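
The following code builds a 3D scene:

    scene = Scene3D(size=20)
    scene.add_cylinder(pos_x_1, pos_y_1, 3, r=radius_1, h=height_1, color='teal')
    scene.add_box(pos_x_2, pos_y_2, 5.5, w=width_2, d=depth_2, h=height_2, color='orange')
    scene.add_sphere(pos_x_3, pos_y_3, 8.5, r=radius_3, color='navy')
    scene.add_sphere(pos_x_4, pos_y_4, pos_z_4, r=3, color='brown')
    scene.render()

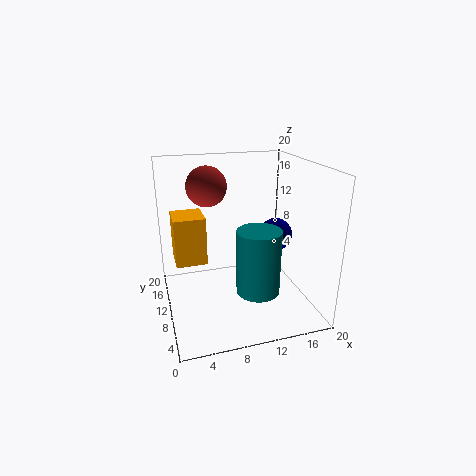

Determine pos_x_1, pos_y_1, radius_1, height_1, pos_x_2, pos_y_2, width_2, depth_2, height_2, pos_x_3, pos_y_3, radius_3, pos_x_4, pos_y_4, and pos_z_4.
pos_x_1 = 12
pos_y_1 = 7
radius_1 = 3
height_1 = 9
pos_x_2 = 1.5
pos_y_2 = 12
width_2 = 4.5
depth_2 = 5
height_2 = 7
pos_x_3 = 17
pos_y_3 = 13
radius_3 = 2.5
pos_x_4 = 7
pos_y_4 = 16
pos_z_4 = 16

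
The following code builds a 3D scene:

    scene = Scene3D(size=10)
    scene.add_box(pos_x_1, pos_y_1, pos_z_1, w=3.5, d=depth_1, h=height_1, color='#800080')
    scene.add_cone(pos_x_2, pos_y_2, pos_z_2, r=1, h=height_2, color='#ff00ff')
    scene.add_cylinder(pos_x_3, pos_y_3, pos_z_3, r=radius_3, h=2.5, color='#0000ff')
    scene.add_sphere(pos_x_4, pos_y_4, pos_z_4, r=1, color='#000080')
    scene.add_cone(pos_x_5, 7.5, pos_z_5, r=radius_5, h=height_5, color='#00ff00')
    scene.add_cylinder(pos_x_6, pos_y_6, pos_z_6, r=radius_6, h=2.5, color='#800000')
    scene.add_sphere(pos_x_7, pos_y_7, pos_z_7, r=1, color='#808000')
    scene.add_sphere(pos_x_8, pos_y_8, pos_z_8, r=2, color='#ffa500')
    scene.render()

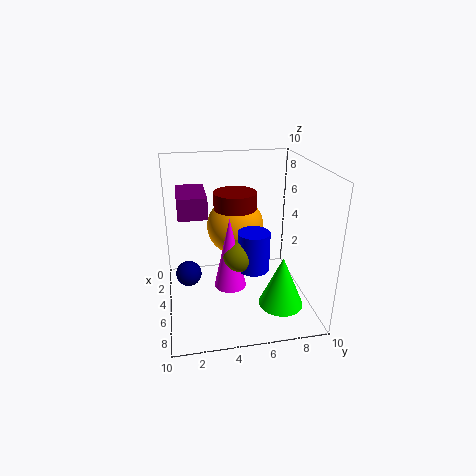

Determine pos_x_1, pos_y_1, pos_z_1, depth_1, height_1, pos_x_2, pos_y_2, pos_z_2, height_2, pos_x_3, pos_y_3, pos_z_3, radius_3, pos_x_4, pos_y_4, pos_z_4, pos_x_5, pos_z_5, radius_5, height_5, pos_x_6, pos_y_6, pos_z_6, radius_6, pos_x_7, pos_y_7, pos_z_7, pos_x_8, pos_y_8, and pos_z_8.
pos_x_1 = 1.5
pos_y_1 = 1
pos_z_1 = 6.5
depth_1 = 2
height_1 = 1.5
pos_x_2 = 7.5
pos_y_2 = 4
pos_z_2 = 3
height_2 = 4.5
pos_x_3 = 7.5
pos_y_3 = 5.5
pos_z_3 = 4
radius_3 = 1
pos_x_4 = 2.5
pos_y_4 = 1.5
pos_z_4 = 1
pos_x_5 = 7.5
pos_z_5 = 1
radius_5 = 1.5
height_5 = 3.5
pos_x_6 = 4
pos_y_6 = 5
pos_z_6 = 5.5
radius_6 = 1.5
pos_x_7 = 7.5
pos_y_7 = 4.5
pos_z_7 = 5
pos_x_8 = 4
pos_y_8 = 5
pos_z_8 = 5.5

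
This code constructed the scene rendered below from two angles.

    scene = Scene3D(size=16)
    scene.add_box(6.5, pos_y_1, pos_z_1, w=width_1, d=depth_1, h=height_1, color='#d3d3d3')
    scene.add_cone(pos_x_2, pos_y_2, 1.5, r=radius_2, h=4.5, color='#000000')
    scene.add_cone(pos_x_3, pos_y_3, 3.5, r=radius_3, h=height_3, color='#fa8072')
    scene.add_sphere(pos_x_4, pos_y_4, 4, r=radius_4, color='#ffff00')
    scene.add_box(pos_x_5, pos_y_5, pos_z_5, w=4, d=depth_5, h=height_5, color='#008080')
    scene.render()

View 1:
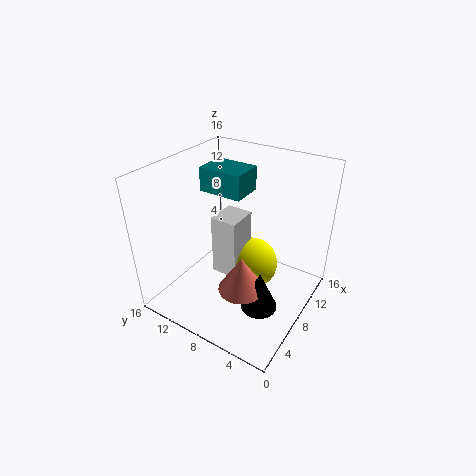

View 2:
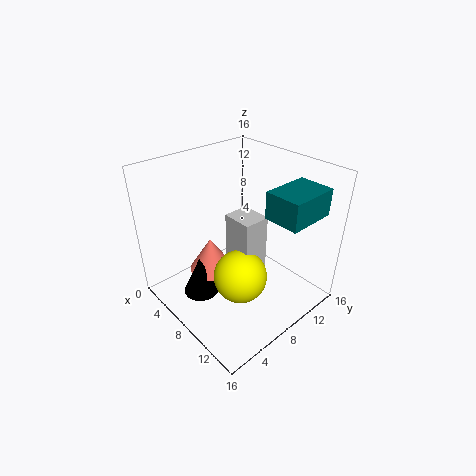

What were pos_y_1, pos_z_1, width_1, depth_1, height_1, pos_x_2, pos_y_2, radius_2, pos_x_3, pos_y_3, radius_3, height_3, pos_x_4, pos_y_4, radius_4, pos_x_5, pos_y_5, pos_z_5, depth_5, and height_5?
pos_y_1 = 7.5
pos_z_1 = 3.5
width_1 = 3.5
depth_1 = 3
height_1 = 7
pos_x_2 = 6
pos_y_2 = 4
radius_2 = 2
pos_x_3 = 5.5
pos_y_3 = 6
radius_3 = 2.5
height_3 = 4
pos_x_4 = 9.5
pos_y_4 = 7
radius_4 = 3
pos_x_5 = 10.5
pos_y_5 = 9.5
pos_z_5 = 11
depth_5 = 5.5
height_5 = 3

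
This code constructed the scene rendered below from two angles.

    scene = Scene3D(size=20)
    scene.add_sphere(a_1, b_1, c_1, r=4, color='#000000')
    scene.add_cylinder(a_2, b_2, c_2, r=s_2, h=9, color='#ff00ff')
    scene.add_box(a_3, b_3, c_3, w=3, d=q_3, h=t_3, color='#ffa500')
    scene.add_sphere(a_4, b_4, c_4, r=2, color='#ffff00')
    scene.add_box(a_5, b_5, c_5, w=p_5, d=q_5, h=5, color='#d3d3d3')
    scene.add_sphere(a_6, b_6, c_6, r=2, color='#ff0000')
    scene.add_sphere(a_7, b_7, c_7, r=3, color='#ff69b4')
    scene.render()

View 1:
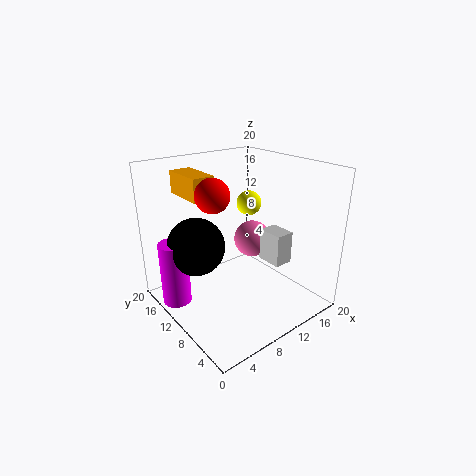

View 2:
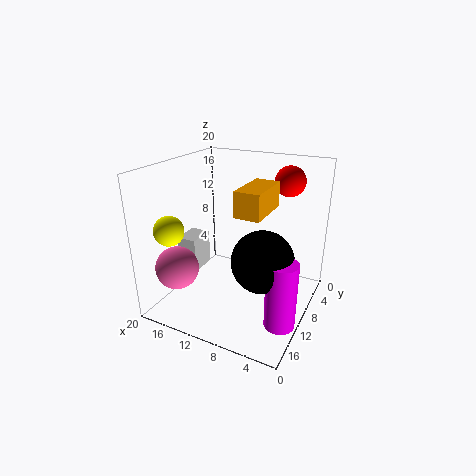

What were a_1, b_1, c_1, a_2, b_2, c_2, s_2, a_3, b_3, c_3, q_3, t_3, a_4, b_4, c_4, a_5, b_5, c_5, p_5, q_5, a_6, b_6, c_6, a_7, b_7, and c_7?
a_1 = 5
b_1 = 13
c_1 = 9
a_2 = 2
b_2 = 14
c_2 = 1
s_2 = 2
a_3 = 4
b_3 = 11
c_3 = 16
q_3 = 6
t_3 = 3
a_4 = 17
b_4 = 16
c_4 = 12
a_5 = 16
b_5 = 8
c_5 = 4
p_5 = 3
q_5 = 4
a_6 = 4
b_6 = 7
c_6 = 18
a_7 = 17
b_7 = 15
c_7 = 6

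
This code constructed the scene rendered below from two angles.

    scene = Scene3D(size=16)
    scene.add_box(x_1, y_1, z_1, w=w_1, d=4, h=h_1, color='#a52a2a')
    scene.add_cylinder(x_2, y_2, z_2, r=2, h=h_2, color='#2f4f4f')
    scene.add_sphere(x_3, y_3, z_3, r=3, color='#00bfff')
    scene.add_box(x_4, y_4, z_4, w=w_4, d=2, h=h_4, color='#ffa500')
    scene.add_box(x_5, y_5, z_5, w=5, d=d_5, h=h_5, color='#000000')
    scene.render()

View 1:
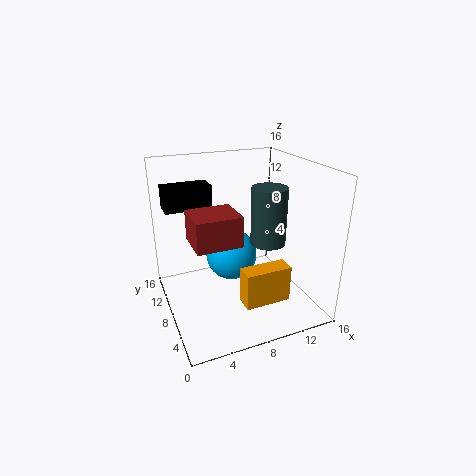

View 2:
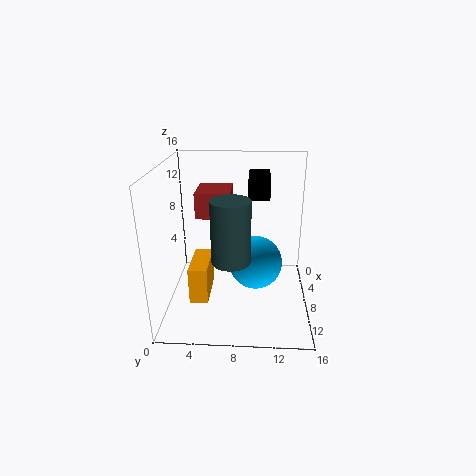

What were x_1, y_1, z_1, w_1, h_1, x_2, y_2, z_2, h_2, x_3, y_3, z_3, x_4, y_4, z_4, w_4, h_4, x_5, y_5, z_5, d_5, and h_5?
x_1 = 2
y_1 = 3
z_1 = 9.5
w_1 = 4.5
h_1 = 3
x_2 = 11.5
y_2 = 7.5
z_2 = 7
h_2 = 6.5
x_3 = 8
y_3 = 10
z_3 = 5
x_4 = 7
y_4 = 3
z_4 = 2
w_4 = 5
h_4 = 4
x_5 = 0.5
y_5 = 9
z_5 = 11.5
d_5 = 2.5
h_5 = 2.5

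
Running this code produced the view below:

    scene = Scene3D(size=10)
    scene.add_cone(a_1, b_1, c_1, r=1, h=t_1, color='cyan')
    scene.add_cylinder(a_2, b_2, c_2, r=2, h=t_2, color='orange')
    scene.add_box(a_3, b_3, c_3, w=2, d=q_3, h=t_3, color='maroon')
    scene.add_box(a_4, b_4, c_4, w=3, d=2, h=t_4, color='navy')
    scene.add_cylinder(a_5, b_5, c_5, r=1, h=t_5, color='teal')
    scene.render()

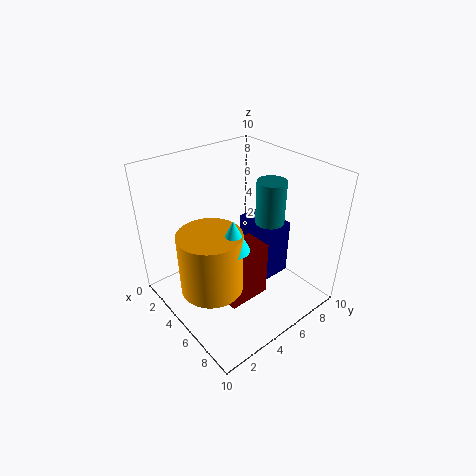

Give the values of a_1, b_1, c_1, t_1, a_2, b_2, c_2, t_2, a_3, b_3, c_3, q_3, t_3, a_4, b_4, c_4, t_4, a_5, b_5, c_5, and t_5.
a_1 = 7, b_1 = 3, c_1 = 6, t_1 = 2, a_2 = 6, b_2 = 2, c_2 = 3, t_2 = 4, a_3 = 5, b_3 = 3, c_3 = 1, q_3 = 3, t_3 = 4, a_4 = 4, b_4 = 6, c_4 = 2, t_4 = 4, a_5 = 6, b_5 = 7, c_5 = 6, t_5 = 3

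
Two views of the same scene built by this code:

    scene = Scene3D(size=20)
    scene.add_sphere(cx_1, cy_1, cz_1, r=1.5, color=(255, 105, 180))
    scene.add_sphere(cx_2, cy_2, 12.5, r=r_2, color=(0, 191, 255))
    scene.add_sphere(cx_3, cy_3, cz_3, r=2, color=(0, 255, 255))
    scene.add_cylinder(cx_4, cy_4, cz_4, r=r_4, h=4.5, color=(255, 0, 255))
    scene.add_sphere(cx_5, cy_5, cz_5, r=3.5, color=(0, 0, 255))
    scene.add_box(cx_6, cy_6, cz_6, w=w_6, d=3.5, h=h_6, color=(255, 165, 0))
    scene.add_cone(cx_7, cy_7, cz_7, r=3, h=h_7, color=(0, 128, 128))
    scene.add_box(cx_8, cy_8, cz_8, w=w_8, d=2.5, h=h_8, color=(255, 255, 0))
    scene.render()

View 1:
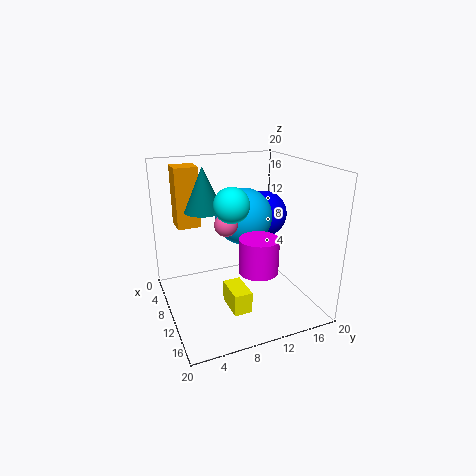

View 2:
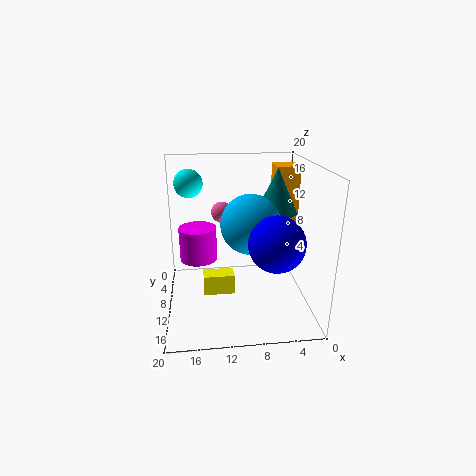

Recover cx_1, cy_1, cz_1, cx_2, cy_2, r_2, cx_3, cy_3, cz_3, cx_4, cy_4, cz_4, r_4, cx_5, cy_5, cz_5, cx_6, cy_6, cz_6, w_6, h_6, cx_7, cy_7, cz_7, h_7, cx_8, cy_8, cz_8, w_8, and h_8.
cx_1 = 12
cy_1 = 7.5
cz_1 = 13
cx_2 = 8.5
cy_2 = 11.5
r_2 = 4
cx_3 = 16.5
cy_3 = 6.5
cz_3 = 17
cx_4 = 15.5
cy_4 = 10.5
cz_4 = 7.5
r_4 = 2.5
cx_5 = 6
cy_5 = 16
cz_5 = 11.5
cx_6 = 0.5
cy_6 = 3
cz_6 = 10
w_6 = 3.5
h_6 = 9
cx_7 = 4
cy_7 = 7
cz_7 = 12.5
h_7 = 6.5
cx_8 = 10.5
cy_8 = 7.5
cz_8 = 1
w_8 = 4.5
h_8 = 3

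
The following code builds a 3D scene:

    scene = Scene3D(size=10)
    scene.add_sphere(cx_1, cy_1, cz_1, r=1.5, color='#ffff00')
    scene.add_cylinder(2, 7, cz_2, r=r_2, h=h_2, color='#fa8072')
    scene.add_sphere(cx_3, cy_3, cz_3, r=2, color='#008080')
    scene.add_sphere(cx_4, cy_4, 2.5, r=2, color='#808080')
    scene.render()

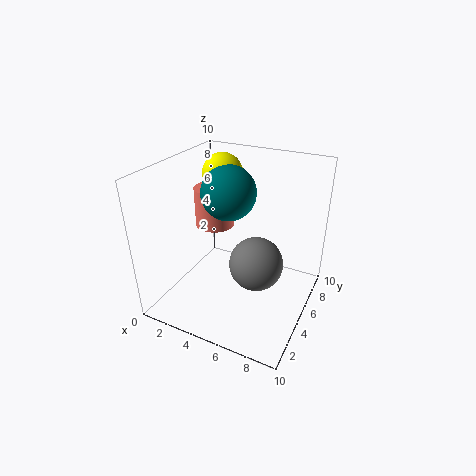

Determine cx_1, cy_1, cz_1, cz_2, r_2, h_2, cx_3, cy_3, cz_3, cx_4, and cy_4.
cx_1 = 2.5; cy_1 = 7.5; cz_1 = 8.5; cz_2 = 4.5; r_2 = 1.5; h_2 = 3; cx_3 = 3.5; cy_3 = 6.5; cz_3 = 7.5; cx_4 = 6; cy_4 = 6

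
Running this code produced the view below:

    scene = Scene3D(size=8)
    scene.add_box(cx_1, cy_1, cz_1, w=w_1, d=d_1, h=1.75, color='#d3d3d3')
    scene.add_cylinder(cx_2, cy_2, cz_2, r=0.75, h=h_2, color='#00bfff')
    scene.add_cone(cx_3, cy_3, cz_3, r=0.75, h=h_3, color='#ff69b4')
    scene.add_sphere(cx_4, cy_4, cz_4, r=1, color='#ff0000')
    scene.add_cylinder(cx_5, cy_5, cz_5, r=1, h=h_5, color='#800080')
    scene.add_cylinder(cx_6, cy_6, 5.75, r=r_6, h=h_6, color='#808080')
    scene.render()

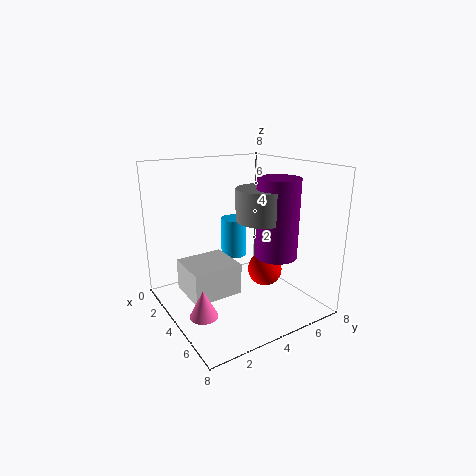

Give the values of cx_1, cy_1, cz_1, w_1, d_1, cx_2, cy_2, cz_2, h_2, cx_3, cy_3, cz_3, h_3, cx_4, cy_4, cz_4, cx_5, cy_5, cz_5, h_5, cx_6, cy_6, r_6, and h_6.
cx_1 = 2.25
cy_1 = 1
cz_1 = 1
w_1 = 2.5
d_1 = 2.75
cx_2 = 2.75
cy_2 = 4.5
cz_2 = 2.5
h_2 = 2.25
cx_3 = 5
cy_3 = 1.25
cz_3 = 0.5
h_3 = 1.5
cx_4 = 4.25
cy_4 = 5.75
cz_4 = 1.75
cx_5 = 7
cy_5 = 4.25
cz_5 = 4
h_5 = 3.75
cx_6 = 6.5
cy_6 = 3.75
r_6 = 1.25
h_6 = 1.5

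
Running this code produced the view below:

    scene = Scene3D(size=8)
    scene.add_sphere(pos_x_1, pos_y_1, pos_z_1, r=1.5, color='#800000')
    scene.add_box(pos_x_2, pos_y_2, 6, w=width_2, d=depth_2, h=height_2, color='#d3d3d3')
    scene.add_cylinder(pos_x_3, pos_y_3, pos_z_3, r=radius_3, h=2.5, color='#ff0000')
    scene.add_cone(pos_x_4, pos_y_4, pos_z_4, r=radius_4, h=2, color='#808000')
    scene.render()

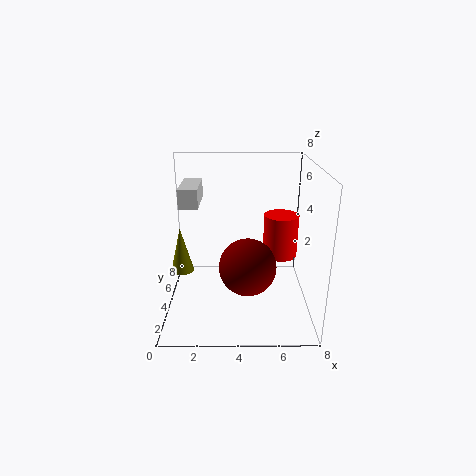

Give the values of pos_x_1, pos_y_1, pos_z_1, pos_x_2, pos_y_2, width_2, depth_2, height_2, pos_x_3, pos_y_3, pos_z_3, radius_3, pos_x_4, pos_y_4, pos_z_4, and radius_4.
pos_x_1 = 4.5; pos_y_1 = 2.5; pos_z_1 = 3; pos_x_2 = 1; pos_y_2 = 3; width_2 = 1; depth_2 = 2.5; height_2 = 1; pos_x_3 = 6.5; pos_y_3 = 5; pos_z_3 = 2.5; radius_3 = 1; pos_x_4 = 1.5; pos_y_4 = 0.5; pos_z_4 = 4; radius_4 = 0.5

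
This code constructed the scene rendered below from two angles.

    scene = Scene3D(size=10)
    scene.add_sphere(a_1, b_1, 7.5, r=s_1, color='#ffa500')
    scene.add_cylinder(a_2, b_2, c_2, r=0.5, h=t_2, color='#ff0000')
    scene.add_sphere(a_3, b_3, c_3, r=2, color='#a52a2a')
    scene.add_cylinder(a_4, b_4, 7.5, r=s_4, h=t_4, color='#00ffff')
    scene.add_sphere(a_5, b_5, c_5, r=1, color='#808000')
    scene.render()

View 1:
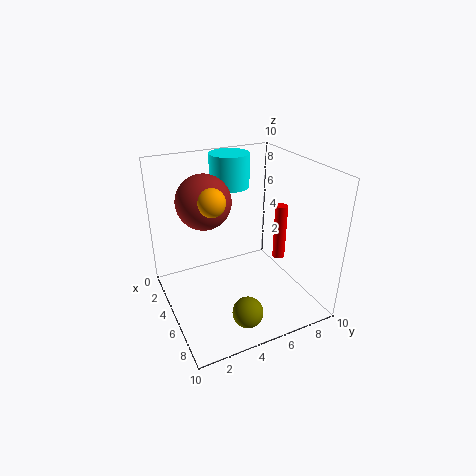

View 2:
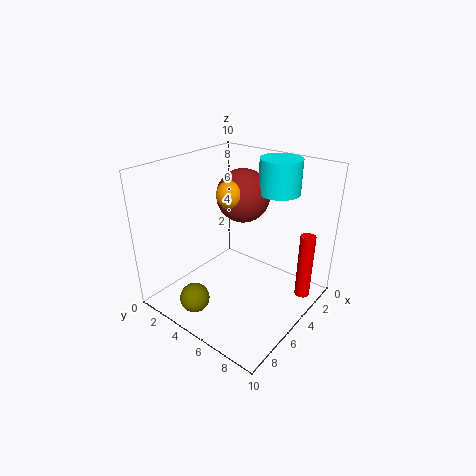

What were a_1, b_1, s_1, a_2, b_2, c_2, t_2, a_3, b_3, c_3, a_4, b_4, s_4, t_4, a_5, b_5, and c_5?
a_1 = 4
b_1 = 3.5
s_1 = 1
a_2 = 3.5
b_2 = 9.5
c_2 = 1.5
t_2 = 4.5
a_3 = 2.5
b_3 = 3.5
c_3 = 7
a_4 = 1.5
b_4 = 6
s_4 = 1.5
t_4 = 2.5
a_5 = 8.5
b_5 = 4
c_5 = 1.5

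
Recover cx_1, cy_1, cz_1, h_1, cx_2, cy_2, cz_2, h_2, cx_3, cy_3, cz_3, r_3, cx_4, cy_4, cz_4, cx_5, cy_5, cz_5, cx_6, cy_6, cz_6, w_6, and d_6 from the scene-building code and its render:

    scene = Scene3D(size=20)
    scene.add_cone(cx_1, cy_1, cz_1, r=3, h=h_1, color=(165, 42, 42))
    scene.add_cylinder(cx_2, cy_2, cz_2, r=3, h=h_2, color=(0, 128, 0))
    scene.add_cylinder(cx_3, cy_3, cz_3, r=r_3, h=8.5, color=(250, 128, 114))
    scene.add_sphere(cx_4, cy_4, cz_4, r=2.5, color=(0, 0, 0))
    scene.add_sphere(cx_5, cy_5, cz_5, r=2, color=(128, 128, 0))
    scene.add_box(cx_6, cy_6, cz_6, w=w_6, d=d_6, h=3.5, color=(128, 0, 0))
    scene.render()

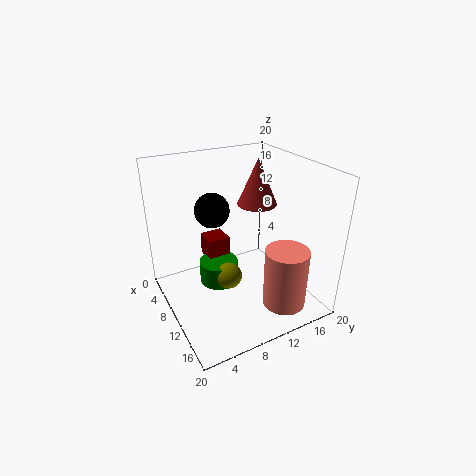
cx_1 = 6; cy_1 = 15.5; cz_1 = 12.5; h_1 = 7; cx_2 = 5.5; cy_2 = 9; cz_2 = 0.5; h_2 = 3.5; cx_3 = 15.5; cy_3 = 14.5; cz_3 = 1; r_3 = 3; cx_4 = 6; cy_4 = 8; cz_4 = 13; cx_5 = 8; cy_5 = 9.5; cz_5 = 2.5; cx_6 = 1; cy_6 = 8; cz_6 = 3.5; w_6 = 3.5; d_6 = 3.5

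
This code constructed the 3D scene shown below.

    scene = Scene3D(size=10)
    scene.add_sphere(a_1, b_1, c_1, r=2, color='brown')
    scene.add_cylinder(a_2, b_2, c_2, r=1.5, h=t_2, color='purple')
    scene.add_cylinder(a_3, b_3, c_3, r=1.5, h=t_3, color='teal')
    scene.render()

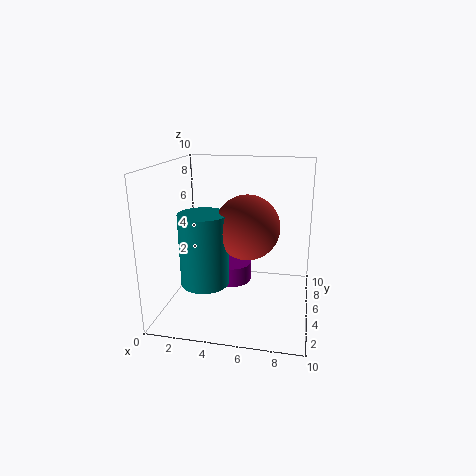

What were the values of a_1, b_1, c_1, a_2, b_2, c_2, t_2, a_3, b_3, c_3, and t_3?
a_1 = 6
b_1 = 3
c_1 = 6.5
a_2 = 4
b_2 = 7.5
c_2 = 0.5
t_2 = 1.5
a_3 = 3.5
b_3 = 2
c_3 = 3
t_3 = 4.5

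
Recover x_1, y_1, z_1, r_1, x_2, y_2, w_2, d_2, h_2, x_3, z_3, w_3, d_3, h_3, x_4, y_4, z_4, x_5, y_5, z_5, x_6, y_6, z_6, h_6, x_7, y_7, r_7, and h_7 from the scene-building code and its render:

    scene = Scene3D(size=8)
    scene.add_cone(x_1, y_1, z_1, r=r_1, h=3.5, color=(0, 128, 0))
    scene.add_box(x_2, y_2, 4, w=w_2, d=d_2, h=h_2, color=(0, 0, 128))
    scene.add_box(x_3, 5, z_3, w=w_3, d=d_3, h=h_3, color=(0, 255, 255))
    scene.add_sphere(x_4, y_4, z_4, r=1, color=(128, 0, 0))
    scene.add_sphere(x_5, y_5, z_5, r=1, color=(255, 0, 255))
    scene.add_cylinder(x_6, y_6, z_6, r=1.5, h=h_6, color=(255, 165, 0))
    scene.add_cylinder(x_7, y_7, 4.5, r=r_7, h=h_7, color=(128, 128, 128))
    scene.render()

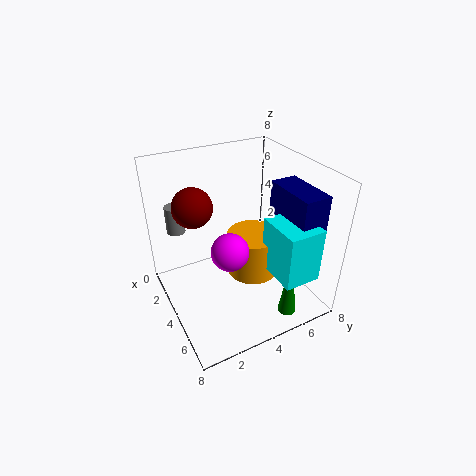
x_1 = 7; y_1 = 5.5; z_1 = 0.5; r_1 = 0.5; x_2 = 4; y_2 = 6; w_2 = 3; d_2 = 1.5; h_2 = 3; x_3 = 5; z_3 = 2.5; w_3 = 2.5; d_3 = 2; h_3 = 3; x_4 = 4; y_4 = 1.5; z_4 = 6.5; x_5 = 5; y_5 = 3; z_5 = 4; x_6 = 4; y_6 = 5; z_6 = 1.5; h_6 = 2.5; x_7 = 2.5; y_7 = 1; r_7 = 0.5; h_7 = 1.5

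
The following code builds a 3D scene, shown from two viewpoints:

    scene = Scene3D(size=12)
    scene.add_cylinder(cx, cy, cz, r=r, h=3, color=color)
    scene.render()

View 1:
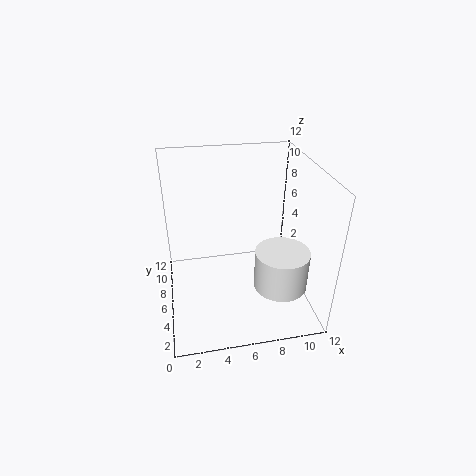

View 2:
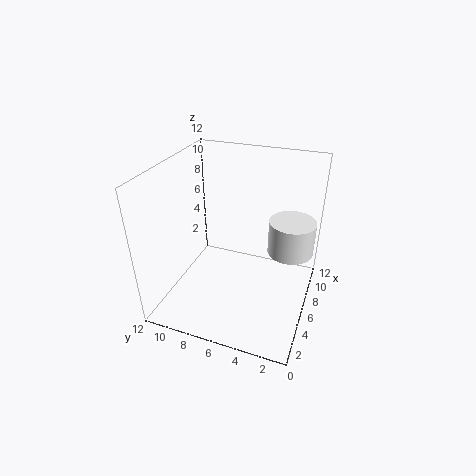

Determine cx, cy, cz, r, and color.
cx = 8.5
cy = 2
cz = 4
r = 2
color = 'white'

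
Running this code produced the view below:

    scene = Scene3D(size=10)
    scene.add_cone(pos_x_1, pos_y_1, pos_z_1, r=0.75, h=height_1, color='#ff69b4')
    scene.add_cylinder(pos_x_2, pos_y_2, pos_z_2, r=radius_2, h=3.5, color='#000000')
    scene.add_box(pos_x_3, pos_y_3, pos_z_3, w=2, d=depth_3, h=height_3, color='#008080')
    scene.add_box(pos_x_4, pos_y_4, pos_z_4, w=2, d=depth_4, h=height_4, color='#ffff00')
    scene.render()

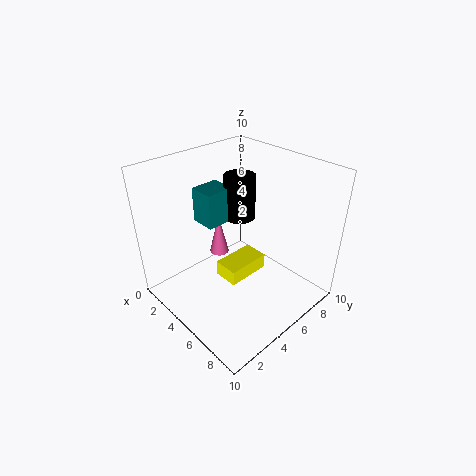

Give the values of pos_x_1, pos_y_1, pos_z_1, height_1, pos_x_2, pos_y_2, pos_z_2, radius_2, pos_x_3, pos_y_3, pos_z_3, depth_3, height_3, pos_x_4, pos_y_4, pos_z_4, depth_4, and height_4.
pos_x_1 = 2
pos_y_1 = 5.75
pos_z_1 = 2
height_1 = 3.25
pos_x_2 = 2.25
pos_y_2 = 7.75
pos_z_2 = 4.5
radius_2 = 1.25
pos_x_3 = 0.25
pos_y_3 = 4.75
pos_z_3 = 4.5
depth_3 = 2.25
height_3 = 2.75
pos_x_4 = 2.5
pos_y_4 = 5
pos_z_4 = 0.25
depth_4 = 3.5
height_4 = 1.25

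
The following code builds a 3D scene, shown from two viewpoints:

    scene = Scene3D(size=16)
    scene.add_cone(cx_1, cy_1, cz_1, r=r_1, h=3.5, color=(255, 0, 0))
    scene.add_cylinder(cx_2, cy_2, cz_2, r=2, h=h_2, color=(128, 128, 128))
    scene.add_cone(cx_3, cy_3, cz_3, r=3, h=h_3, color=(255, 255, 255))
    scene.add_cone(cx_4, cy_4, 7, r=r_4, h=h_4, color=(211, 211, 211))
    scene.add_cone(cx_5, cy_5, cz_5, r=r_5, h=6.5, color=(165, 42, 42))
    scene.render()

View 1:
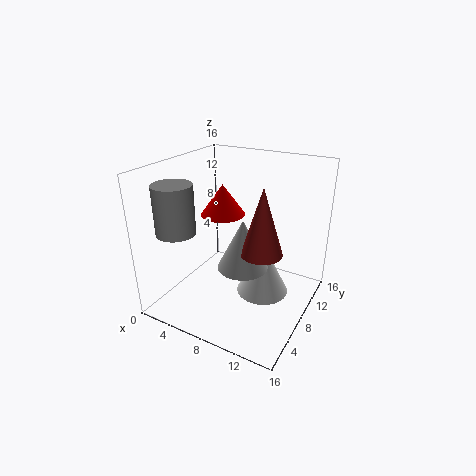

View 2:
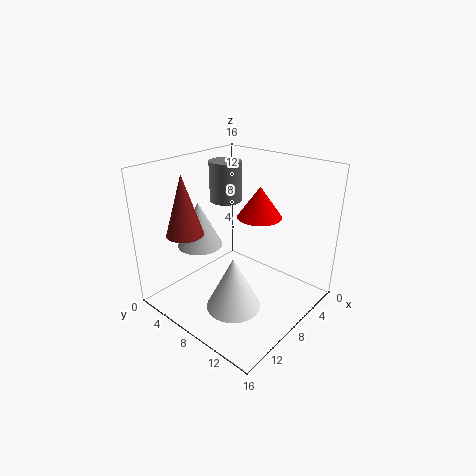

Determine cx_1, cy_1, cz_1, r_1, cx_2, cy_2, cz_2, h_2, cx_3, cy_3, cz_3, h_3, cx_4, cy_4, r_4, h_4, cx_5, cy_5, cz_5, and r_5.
cx_1 = 5.5; cy_1 = 9; cz_1 = 10; r_1 = 2.5; cx_2 = 4; cy_2 = 2.5; cz_2 = 10; h_2 = 5; cx_3 = 10.5; cy_3 = 9.5; cz_3 = 1; h_3 = 6; cx_4 = 10.5; cy_4 = 4.5; r_4 = 2.5; h_4 = 5; cx_5 = 12.5; cy_5 = 4.5; cz_5 = 9; r_5 = 2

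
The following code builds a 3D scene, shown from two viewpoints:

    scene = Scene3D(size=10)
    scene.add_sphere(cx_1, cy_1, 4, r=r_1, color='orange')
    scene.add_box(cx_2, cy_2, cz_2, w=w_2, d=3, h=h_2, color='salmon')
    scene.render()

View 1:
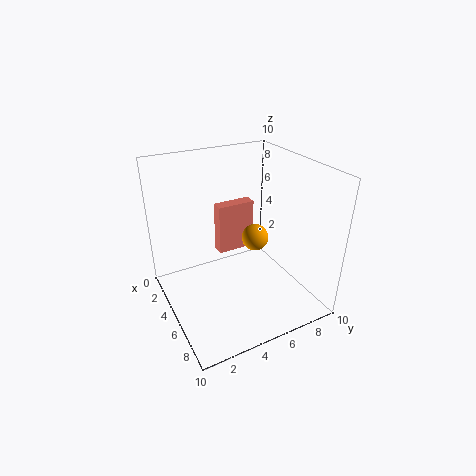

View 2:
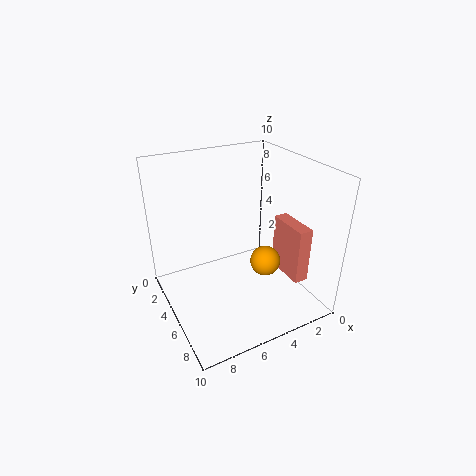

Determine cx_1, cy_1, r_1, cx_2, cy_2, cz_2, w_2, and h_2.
cx_1 = 4
cy_1 = 7
r_1 = 1
cx_2 = 1
cy_2 = 5
cz_2 = 2
w_2 = 1
h_2 = 4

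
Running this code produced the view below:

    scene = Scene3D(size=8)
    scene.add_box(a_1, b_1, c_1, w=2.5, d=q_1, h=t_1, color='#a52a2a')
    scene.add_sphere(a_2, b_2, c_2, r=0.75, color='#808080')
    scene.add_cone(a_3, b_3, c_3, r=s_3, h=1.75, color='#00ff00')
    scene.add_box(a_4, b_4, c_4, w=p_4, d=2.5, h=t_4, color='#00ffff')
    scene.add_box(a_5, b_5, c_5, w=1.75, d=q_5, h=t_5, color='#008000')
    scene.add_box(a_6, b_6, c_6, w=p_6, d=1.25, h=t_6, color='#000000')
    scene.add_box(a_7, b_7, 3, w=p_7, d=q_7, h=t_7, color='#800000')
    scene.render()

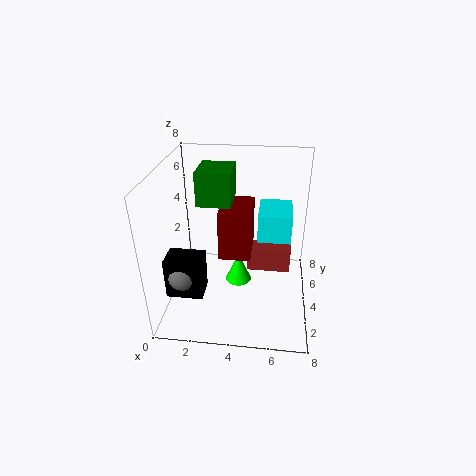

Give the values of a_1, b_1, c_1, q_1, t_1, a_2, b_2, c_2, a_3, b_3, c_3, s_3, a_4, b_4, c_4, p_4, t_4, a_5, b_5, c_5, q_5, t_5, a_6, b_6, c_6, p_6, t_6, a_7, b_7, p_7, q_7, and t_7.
a_1 = 4.5
b_1 = 4.5
c_1 = 1.5
q_1 = 1
t_1 = 1.5
a_2 = 1.75
b_2 = 0.75
c_2 = 3.75
a_3 = 4
b_3 = 4.25
c_3 = 1
s_3 = 0.75
a_4 = 5
b_4 = 5.25
c_4 = 1.75
p_4 = 2
t_4 = 3
a_5 = 2
b_5 = 3
c_5 = 6.25
q_5 = 2
t_5 = 1.75
a_6 = 1
b_6 = 0.25
c_6 = 2.75
p_6 = 1.75
t_6 = 2
a_7 = 3
b_7 = 3.25
p_7 = 1.75
q_7 = 2.5
t_7 = 2.75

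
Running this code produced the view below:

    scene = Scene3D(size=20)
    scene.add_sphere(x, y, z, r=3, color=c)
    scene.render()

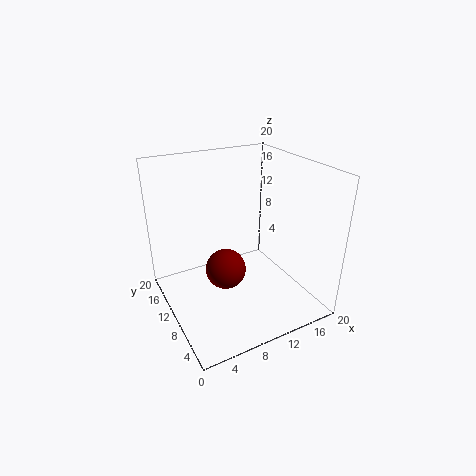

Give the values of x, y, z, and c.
x = 9, y = 12, z = 4, c = 'maroon'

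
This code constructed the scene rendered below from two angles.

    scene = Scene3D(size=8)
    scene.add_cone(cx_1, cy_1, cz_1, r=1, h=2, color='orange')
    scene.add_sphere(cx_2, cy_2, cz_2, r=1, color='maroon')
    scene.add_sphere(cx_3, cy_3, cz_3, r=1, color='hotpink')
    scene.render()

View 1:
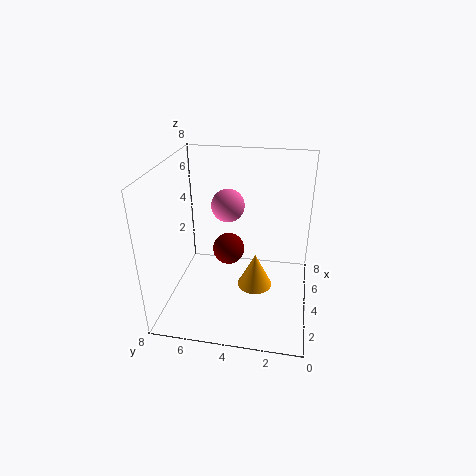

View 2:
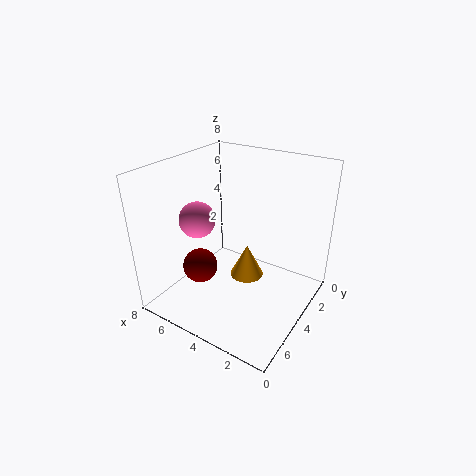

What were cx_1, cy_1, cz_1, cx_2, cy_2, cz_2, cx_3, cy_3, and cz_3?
cx_1 = 4
cy_1 = 3
cz_1 = 1
cx_2 = 6
cy_2 = 5
cz_2 = 2
cx_3 = 6
cy_3 = 5
cz_3 = 5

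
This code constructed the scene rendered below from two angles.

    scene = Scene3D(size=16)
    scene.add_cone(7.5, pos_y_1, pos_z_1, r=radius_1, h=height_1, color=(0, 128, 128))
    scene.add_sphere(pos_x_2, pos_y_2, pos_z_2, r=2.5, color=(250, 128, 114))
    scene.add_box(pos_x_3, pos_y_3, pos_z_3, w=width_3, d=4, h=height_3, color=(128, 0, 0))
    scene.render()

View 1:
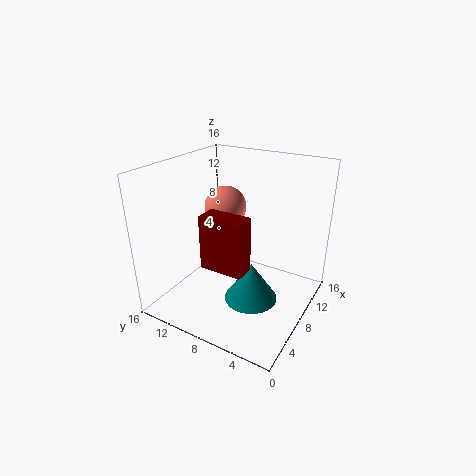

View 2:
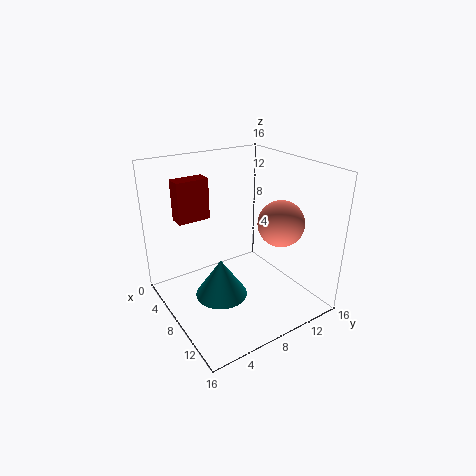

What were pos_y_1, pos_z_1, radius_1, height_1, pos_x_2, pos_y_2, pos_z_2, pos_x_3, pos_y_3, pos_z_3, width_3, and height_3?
pos_y_1 = 6; pos_z_1 = 1; radius_1 = 3; height_1 = 4.5; pos_x_2 = 11; pos_y_2 = 11.5; pos_z_2 = 10; pos_x_3 = 0.5; pos_y_3 = 3.5; pos_z_3 = 8.5; width_3 = 2; height_3 = 5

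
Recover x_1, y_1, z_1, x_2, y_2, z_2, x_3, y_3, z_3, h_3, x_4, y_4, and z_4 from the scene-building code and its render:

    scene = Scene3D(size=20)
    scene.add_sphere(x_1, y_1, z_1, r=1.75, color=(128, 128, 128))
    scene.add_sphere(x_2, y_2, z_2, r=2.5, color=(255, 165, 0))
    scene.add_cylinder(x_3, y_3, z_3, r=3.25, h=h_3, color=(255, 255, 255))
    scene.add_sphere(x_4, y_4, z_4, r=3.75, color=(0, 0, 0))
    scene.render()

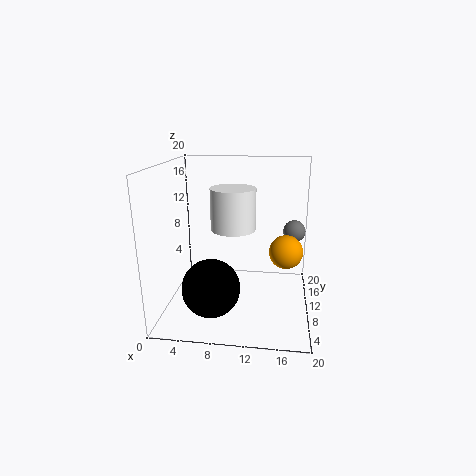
x_1 = 18
y_1 = 17.5
z_1 = 8.75
x_2 = 16.75
y_2 = 13
z_2 = 7
x_3 = 9
y_3 = 12.25
z_3 = 10.5
h_3 = 6
x_4 = 7.25
y_4 = 4.5
z_4 = 5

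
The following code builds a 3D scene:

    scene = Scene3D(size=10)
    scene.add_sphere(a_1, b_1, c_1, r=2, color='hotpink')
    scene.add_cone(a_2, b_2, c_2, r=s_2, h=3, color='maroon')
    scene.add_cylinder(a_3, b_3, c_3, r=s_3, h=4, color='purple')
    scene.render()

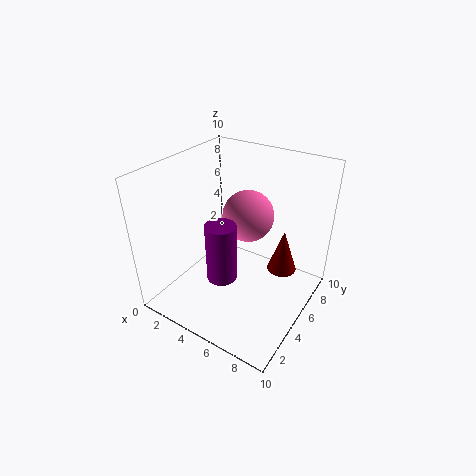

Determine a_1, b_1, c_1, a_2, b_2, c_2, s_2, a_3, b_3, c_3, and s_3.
a_1 = 4; b_1 = 8; c_1 = 5; a_2 = 8; b_2 = 6; c_2 = 3; s_2 = 1; a_3 = 5; b_3 = 3; c_3 = 3; s_3 = 1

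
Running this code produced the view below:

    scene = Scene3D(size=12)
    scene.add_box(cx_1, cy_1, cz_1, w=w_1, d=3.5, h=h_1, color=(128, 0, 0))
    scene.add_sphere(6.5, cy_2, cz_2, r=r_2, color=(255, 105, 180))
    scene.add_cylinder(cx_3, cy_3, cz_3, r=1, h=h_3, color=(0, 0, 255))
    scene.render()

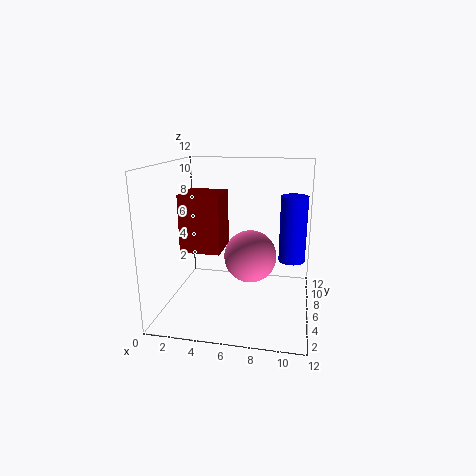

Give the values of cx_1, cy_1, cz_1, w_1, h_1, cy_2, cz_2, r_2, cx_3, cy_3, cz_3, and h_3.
cx_1 = 1, cy_1 = 5.5, cz_1 = 4.5, w_1 = 3.5, h_1 = 5, cy_2 = 9.5, cz_2 = 3, r_2 = 2.5, cx_3 = 10.5, cy_3 = 4.5, cz_3 = 5, h_3 = 5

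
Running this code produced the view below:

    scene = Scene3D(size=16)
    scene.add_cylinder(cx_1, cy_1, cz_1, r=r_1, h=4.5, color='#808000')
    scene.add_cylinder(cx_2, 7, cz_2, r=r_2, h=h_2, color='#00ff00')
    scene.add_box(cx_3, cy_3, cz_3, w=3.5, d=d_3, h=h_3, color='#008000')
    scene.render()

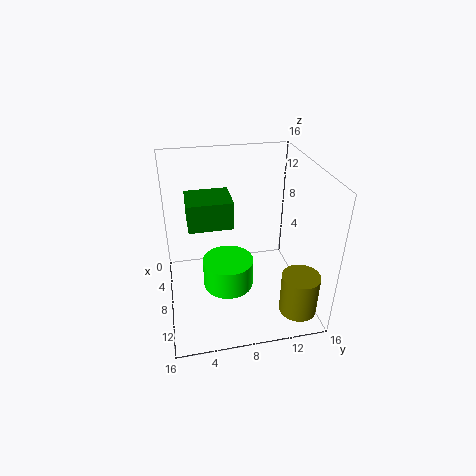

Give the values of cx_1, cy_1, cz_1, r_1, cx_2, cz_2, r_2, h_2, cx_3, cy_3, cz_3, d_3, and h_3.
cx_1 = 13.5; cy_1 = 13.5; cz_1 = 1.5; r_1 = 2; cx_2 = 7; cz_2 = 1; r_2 = 3; h_2 = 3.5; cx_3 = 10; cy_3 = 2.5; cz_3 = 12.5; d_3 = 4; h_3 = 2.5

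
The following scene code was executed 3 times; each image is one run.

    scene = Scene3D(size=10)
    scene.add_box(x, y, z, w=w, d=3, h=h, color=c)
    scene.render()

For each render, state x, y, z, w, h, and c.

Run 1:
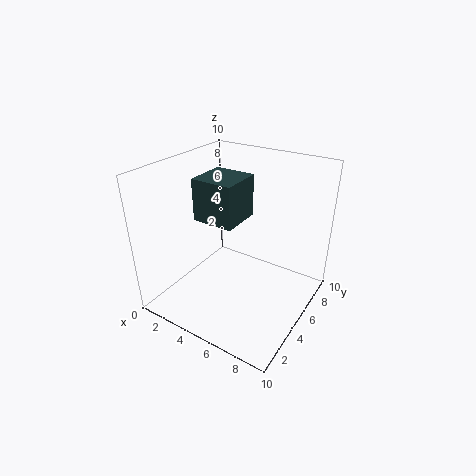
x = 2; y = 4; z = 6; w = 3; h = 3; c = 'darkslategray'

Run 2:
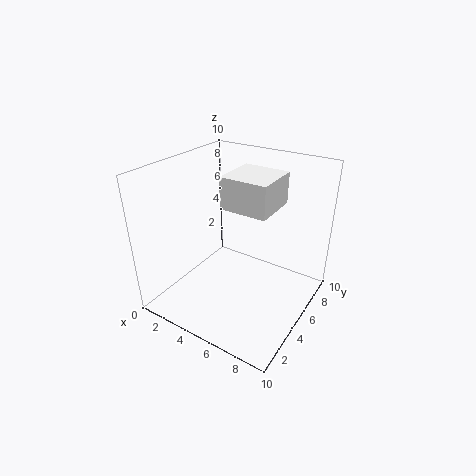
x = 5; y = 3; z = 8; w = 3; h = 2; c = 'white'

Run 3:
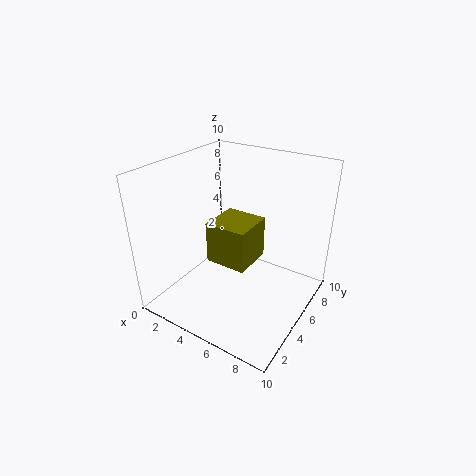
x = 3; y = 4; z = 3; w = 3; h = 3; c = 'olive'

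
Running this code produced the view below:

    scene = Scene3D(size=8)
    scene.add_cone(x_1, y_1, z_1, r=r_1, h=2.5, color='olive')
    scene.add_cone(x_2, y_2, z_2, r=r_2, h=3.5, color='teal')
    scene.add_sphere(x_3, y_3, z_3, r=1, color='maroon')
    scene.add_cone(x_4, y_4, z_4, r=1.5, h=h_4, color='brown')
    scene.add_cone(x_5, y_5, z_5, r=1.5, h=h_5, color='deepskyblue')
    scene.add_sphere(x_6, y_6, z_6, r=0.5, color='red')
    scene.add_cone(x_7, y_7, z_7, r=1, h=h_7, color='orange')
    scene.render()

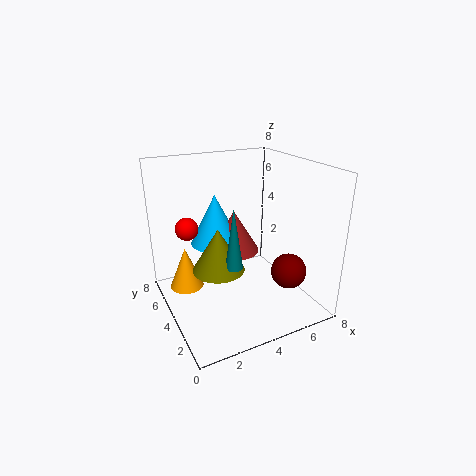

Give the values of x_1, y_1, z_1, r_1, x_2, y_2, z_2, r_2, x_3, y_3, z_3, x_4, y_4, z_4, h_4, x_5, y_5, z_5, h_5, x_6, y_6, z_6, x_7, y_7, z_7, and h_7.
x_1 = 3; y_1 = 4.5; z_1 = 2; r_1 = 1.5; x_2 = 3.5; y_2 = 3.5; z_2 = 2.5; r_2 = 0.5; x_3 = 6.5; y_3 = 2.5; z_3 = 2; x_4 = 4.5; y_4 = 5.5; z_4 = 2.5; h_4 = 2.5; x_5 = 3.5; y_5 = 6; z_5 = 3; h_5 = 3; x_6 = 0.5; y_6 = 2; z_6 = 6; x_7 = 1.5; y_7 = 6; z_7 = 0.5; h_7 = 2.5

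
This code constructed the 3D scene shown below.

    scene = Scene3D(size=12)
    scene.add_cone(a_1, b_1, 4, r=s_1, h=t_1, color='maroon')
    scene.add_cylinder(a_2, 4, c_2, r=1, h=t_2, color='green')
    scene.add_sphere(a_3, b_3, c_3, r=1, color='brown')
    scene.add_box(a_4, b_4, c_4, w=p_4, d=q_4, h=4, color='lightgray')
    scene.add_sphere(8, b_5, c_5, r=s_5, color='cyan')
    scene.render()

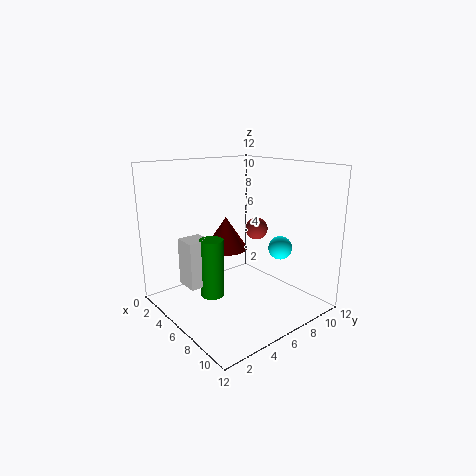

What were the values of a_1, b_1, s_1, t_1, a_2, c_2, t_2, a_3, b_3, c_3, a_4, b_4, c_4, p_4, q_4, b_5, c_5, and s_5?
a_1 = 3; b_1 = 7; s_1 = 2; t_1 = 3; a_2 = 5; c_2 = 1; t_2 = 5; a_3 = 5; b_3 = 9; c_3 = 6; a_4 = 3; b_4 = 2; c_4 = 2; p_4 = 2; q_4 = 2; b_5 = 9; c_5 = 5; s_5 = 1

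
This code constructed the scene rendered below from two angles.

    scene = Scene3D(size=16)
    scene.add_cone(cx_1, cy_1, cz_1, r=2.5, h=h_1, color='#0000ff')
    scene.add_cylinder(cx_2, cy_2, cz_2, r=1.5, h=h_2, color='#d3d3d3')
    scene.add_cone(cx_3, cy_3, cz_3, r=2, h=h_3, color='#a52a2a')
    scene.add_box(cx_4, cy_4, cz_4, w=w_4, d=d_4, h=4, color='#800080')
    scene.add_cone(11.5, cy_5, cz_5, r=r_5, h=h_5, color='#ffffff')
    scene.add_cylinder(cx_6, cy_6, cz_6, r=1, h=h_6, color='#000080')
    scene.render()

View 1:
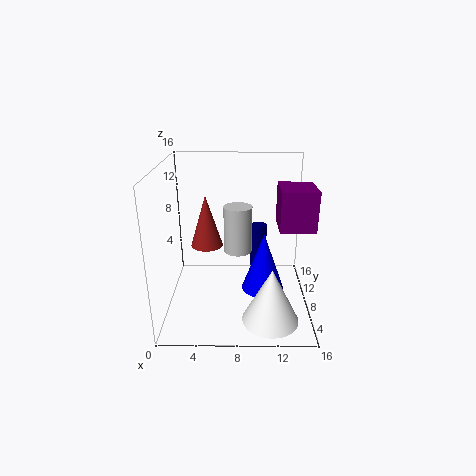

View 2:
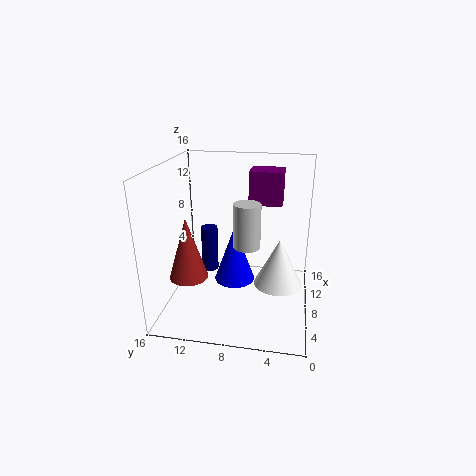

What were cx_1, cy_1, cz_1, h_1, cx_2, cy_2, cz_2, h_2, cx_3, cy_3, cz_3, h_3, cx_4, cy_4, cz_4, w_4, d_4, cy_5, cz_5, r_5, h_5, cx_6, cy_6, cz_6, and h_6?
cx_1 = 11, cy_1 = 9, cz_1 = 1, h_1 = 7, cx_2 = 8, cy_2 = 7, cz_2 = 7, h_2 = 5, cx_3 = 4, cy_3 = 12.5, cz_3 = 5, h_3 = 6.5, cx_4 = 12, cy_4 = 3.5, cz_4 = 10.5, w_4 = 3.5, d_4 = 4, cy_5 = 3.5, cz_5 = 0.5, r_5 = 3, h_5 = 6, cx_6 = 10.5, cy_6 = 12, cz_6 = 2.5, h_6 = 5.5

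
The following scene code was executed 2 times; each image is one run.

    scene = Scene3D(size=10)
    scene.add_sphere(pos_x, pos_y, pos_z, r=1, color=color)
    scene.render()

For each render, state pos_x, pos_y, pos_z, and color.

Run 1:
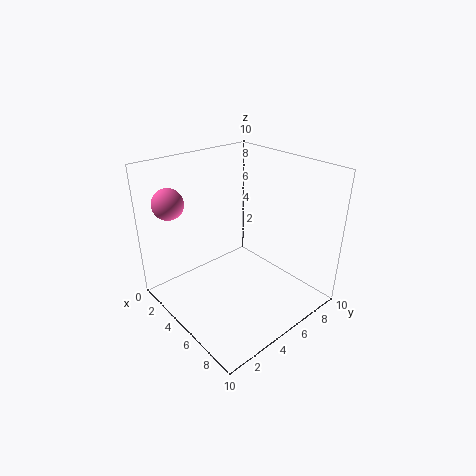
pos_x = 3; pos_y = 1; pos_z = 8; color = 'hotpink'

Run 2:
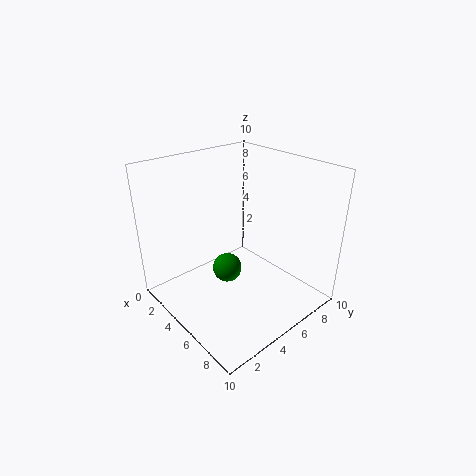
pos_x = 5; pos_y = 4; pos_z = 3; color = 'green'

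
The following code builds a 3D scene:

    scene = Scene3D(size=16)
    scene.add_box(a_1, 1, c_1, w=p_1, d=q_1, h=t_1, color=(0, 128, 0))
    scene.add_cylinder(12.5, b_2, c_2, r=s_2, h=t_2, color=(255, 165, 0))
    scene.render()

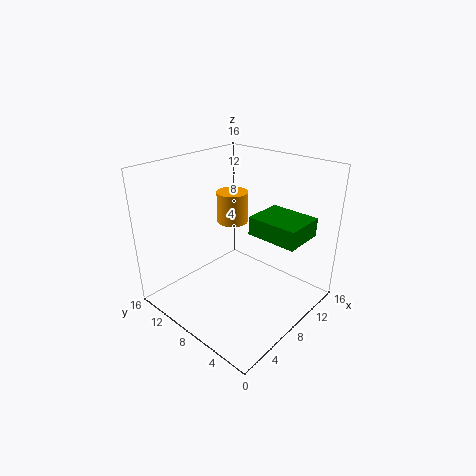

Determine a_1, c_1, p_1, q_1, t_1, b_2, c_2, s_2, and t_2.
a_1 = 8, c_1 = 9, p_1 = 4.5, q_1 = 5.5, t_1 = 2, b_2 = 13, c_2 = 7, s_2 = 2, t_2 = 4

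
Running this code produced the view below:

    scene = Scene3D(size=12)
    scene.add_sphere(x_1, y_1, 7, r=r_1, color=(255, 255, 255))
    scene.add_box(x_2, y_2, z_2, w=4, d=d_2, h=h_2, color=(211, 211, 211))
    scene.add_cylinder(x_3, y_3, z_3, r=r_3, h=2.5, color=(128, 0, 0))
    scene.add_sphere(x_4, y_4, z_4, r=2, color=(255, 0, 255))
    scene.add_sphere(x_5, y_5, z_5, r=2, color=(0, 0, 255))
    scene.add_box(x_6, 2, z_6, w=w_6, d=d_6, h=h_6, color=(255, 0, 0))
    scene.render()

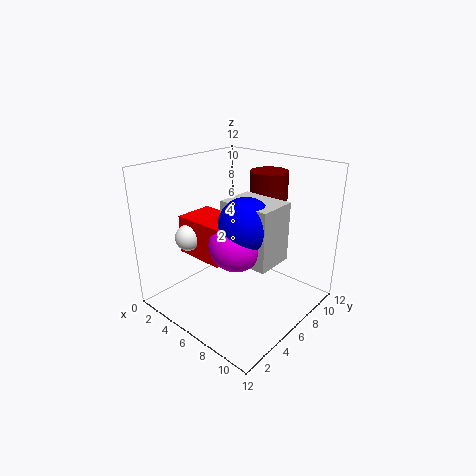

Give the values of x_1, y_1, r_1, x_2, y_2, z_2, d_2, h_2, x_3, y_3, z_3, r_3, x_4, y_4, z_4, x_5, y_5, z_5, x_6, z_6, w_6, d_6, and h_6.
x_1 = 4.5, y_1 = 2, r_1 = 1, x_2 = 6.5, y_2 = 3.5, z_2 = 5.5, d_2 = 3, h_2 = 4.5, x_3 = 7.5, y_3 = 8, z_3 = 9, r_3 = 1.5, x_4 = 8, y_4 = 3.5, z_4 = 7, x_5 = 8.5, y_5 = 4, z_5 = 8.5, x_6 = 3.5, z_6 = 5.5, w_6 = 4, d_6 = 3, h_6 = 3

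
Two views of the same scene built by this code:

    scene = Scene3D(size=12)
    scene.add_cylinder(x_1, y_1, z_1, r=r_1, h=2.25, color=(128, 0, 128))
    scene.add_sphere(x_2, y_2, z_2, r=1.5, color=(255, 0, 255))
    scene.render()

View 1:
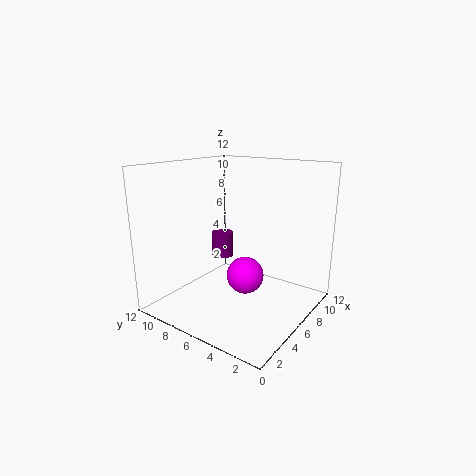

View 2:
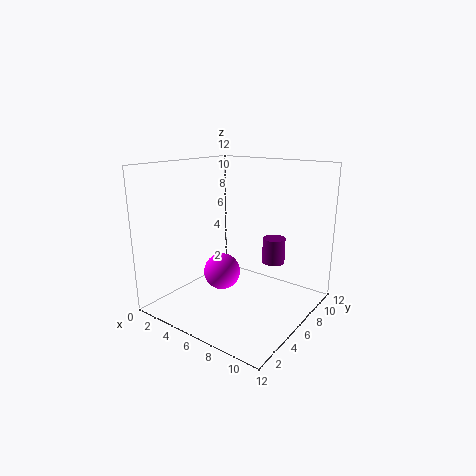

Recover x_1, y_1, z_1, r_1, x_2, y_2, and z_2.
x_1 = 7.75
y_1 = 9
z_1 = 3.25
r_1 = 1
x_2 = 5.25
y_2 = 4.75
z_2 = 3.25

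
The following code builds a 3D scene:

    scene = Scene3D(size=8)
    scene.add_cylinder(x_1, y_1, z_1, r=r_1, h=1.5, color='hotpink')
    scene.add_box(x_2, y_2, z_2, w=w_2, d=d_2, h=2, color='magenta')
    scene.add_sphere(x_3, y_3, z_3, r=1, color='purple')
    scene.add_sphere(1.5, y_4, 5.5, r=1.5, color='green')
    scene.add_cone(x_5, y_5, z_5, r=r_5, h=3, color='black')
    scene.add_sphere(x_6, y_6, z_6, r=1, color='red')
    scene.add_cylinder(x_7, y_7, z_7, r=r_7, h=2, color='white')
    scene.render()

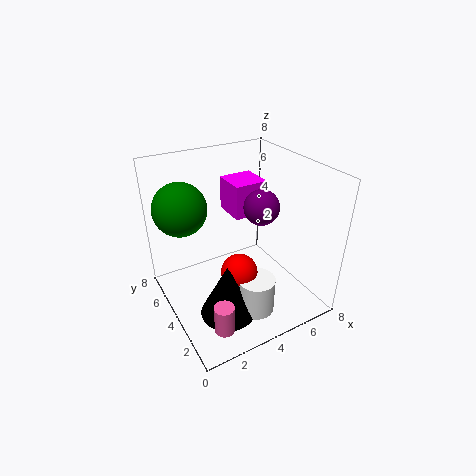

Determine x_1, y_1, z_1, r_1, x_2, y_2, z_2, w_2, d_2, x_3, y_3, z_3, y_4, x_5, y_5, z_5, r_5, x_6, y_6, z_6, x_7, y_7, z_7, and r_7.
x_1 = 1.5, y_1 = 1, z_1 = 1, r_1 = 0.5, x_2 = 4.5, y_2 = 5, z_2 = 4.5, w_2 = 2, d_2 = 2, x_3 = 5.5, y_3 = 4, z_3 = 5.5, y_4 = 6, x_5 = 2.5, y_5 = 2.5, z_5 = 0.5, r_5 = 1.5, x_6 = 3.5, y_6 = 3, z_6 = 2.5, x_7 = 4, y_7 = 2, z_7 = 0.5, r_7 = 1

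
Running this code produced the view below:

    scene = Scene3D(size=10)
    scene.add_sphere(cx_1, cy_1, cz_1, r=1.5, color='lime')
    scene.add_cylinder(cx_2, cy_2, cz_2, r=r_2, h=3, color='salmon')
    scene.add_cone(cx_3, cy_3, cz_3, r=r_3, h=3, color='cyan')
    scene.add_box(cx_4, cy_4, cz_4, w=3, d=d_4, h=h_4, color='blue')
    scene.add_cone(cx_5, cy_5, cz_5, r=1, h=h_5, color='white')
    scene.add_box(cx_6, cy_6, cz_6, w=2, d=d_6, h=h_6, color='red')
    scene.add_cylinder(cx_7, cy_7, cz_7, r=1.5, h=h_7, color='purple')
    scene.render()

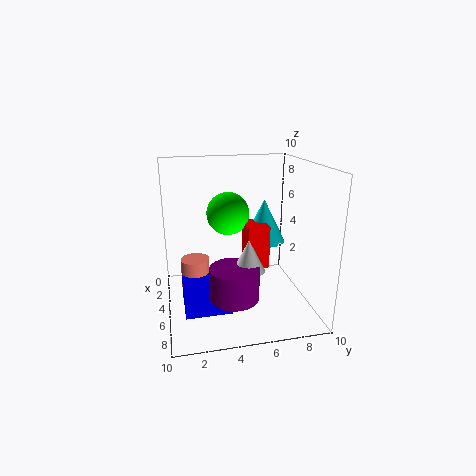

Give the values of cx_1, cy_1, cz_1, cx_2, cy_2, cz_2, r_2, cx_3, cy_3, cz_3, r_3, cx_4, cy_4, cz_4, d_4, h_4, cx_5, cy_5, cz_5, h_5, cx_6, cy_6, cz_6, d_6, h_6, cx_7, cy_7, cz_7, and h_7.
cx_1 = 4, cy_1 = 4.5, cz_1 = 6.5, cx_2 = 4.5, cy_2 = 2, cz_2 = 0.5, r_2 = 1, cx_3 = 4.5, cy_3 = 7, cz_3 = 4.5, r_3 = 1.5, cx_4 = 5, cy_4 = 1, cz_4 = 1, d_4 = 3, h_4 = 1.5, cx_5 = 8, cy_5 = 5, cz_5 = 4, h_5 = 2, cx_6 = 4, cy_6 = 5.5, cz_6 = 3, d_6 = 1.5, h_6 = 3, cx_7 = 8.5, cy_7 = 4, cz_7 = 2.5, h_7 = 2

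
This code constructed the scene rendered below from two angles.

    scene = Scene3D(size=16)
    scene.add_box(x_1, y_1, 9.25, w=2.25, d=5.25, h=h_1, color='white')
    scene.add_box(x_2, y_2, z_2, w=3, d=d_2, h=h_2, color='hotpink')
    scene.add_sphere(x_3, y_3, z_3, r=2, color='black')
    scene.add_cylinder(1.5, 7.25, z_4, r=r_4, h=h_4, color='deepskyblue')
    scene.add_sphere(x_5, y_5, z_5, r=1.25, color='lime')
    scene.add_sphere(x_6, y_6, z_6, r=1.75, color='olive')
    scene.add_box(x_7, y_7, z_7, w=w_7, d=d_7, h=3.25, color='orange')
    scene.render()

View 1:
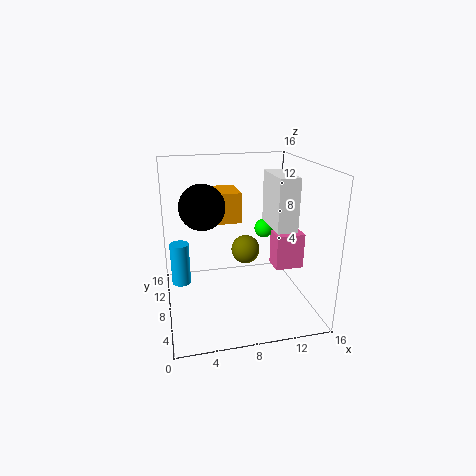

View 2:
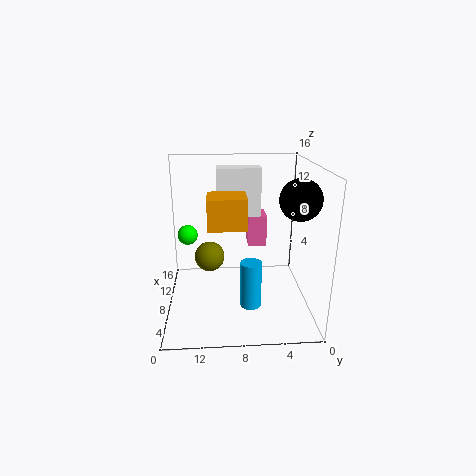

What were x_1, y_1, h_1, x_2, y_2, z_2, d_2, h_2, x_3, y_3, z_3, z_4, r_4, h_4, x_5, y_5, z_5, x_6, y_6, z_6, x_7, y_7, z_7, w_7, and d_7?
x_1 = 11.5, y_1 = 5, h_1 = 5.75, x_2 = 11.25, y_2 = 4.25, z_2 = 5.5, d_2 = 2.25, h_2 = 3.75, x_3 = 3.5, y_3 = 2.5, z_3 = 13.5, z_4 = 3.75, r_4 = 1, h_4 = 4.5, x_5 = 13, y_5 = 14, z_5 = 6.5, x_6 = 9.75, y_6 = 11.25, z_6 = 5, x_7 = 4.75, y_7 = 7.25, z_7 = 10, w_7 = 3.5, d_7 = 4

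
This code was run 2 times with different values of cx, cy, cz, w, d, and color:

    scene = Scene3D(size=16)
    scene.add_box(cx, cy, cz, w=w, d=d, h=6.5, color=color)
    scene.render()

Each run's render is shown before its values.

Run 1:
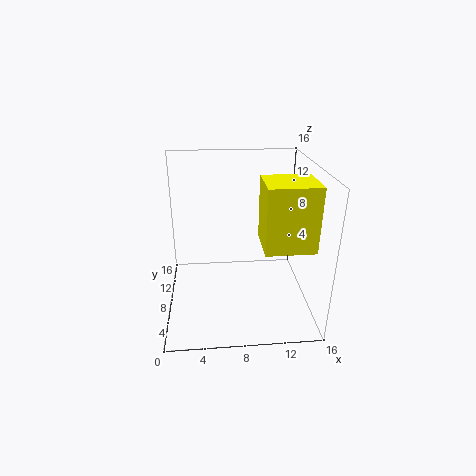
cx = 10, cy = 2, cz = 9, w = 5, d = 4.5, color = 'yellow'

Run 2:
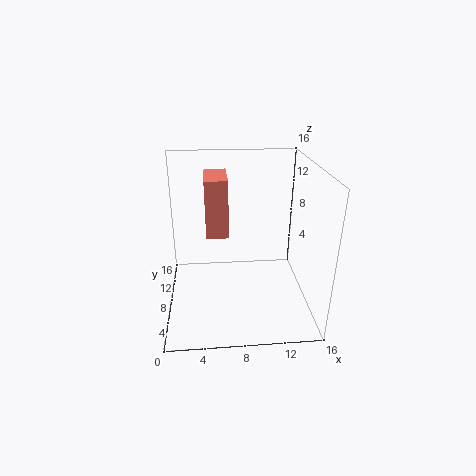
cx = 4.5, cy = 8, cz = 8, w = 2.5, d = 5, color = 'salmon'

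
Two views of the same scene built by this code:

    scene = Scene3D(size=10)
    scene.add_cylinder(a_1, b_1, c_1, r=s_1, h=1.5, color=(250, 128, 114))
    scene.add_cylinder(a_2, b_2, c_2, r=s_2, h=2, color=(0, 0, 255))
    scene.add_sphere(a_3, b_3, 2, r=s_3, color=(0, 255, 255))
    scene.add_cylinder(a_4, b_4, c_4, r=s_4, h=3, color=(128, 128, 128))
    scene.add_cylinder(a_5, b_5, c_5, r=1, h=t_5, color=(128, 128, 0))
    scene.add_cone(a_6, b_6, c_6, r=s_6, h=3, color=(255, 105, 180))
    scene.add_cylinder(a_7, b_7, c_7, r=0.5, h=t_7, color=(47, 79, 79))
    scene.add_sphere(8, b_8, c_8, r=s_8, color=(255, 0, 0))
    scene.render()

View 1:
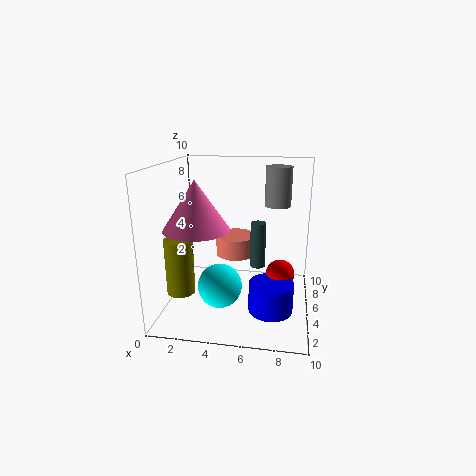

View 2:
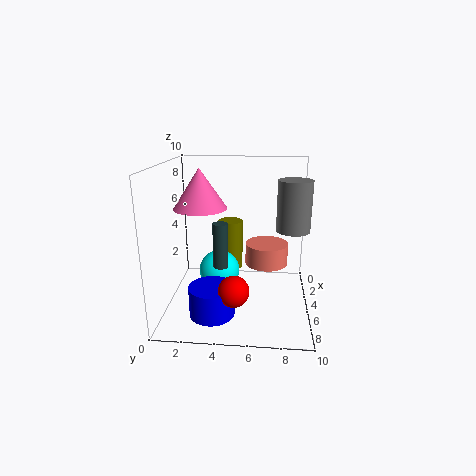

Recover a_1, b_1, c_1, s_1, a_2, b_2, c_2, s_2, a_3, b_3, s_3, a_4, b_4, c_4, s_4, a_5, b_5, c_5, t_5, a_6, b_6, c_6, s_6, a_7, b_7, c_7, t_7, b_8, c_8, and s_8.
a_1 = 4.5
b_1 = 7
c_1 = 3
s_1 = 1.5
a_2 = 7.5
b_2 = 3.5
c_2 = 0.5
s_2 = 1.5
a_3 = 4
b_3 = 3.5
s_3 = 1.5
a_4 = 7.5
b_4 = 8.5
c_4 = 6.5
s_4 = 1
a_5 = 1
b_5 = 4
c_5 = 1
t_5 = 4
a_6 = 3
b_6 = 2
c_6 = 6.5
s_6 = 2
a_7 = 6.5
b_7 = 4
c_7 = 3.5
t_7 = 3
b_8 = 5
c_8 = 2.5
s_8 = 1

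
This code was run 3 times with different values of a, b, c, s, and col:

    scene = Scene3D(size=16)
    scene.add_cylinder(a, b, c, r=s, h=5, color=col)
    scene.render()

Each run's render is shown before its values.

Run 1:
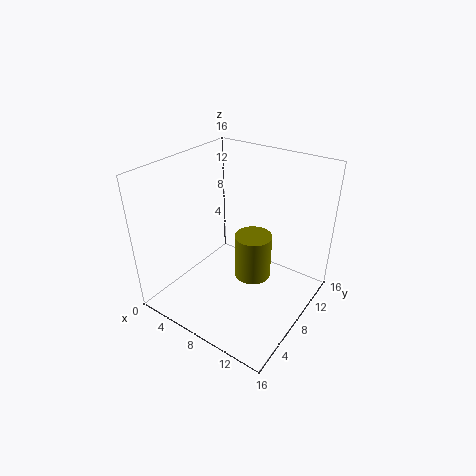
a = 10, b = 8, c = 4, s = 2, col = 'olive'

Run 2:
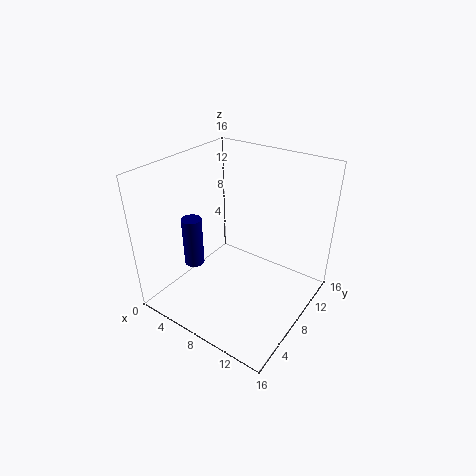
a = 6, b = 3, c = 7, s = 1, col = 'navy'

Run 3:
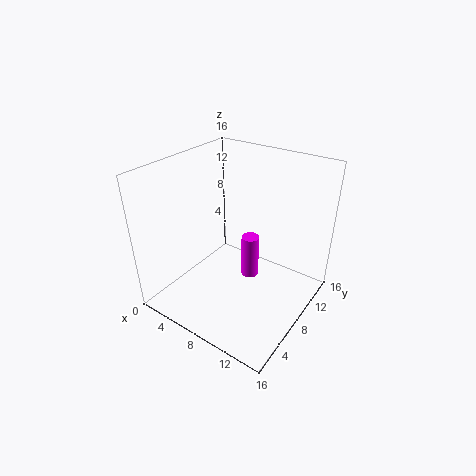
a = 9, b = 9, c = 3, s = 1, col = 'magenta'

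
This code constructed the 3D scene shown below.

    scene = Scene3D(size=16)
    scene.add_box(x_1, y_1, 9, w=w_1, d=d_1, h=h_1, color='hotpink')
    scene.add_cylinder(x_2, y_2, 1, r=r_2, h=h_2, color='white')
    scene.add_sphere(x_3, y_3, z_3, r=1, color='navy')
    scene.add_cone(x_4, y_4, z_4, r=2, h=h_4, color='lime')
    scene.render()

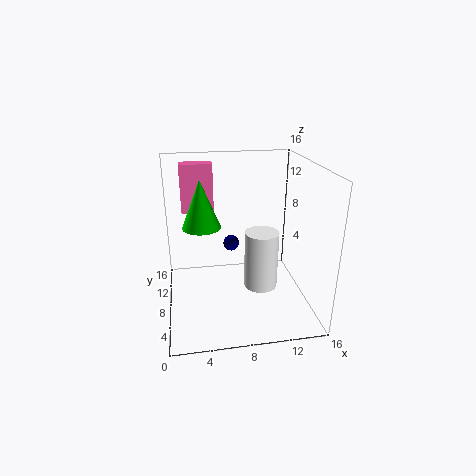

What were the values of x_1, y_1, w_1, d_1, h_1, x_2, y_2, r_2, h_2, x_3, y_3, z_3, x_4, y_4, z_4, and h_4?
x_1 = 2
y_1 = 14
w_1 = 4
d_1 = 2
h_1 = 6
x_2 = 11
y_2 = 9
r_2 = 2
h_2 = 7
x_3 = 8
y_3 = 13
z_3 = 5
x_4 = 4
y_4 = 7
z_4 = 10
h_4 = 5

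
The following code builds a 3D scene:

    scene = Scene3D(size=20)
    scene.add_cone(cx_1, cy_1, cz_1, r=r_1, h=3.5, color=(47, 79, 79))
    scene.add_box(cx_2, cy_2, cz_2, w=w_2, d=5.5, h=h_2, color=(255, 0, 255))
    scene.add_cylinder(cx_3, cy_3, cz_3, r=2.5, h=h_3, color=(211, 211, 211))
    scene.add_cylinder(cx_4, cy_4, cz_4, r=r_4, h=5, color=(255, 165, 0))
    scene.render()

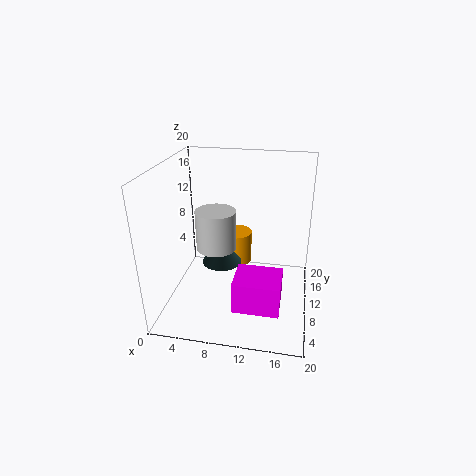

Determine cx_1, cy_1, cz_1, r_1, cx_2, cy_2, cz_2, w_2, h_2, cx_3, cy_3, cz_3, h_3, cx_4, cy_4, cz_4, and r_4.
cx_1 = 7, cy_1 = 12.5, cz_1 = 4.5, r_1 = 3, cx_2 = 10, cy_2 = 5, cz_2 = 1, w_2 = 6.5, h_2 = 4.5, cx_3 = 8, cy_3 = 6, cz_3 = 10.5, h_3 = 5, cx_4 = 8.5, cy_4 = 16, cz_4 = 3, r_4 = 2.5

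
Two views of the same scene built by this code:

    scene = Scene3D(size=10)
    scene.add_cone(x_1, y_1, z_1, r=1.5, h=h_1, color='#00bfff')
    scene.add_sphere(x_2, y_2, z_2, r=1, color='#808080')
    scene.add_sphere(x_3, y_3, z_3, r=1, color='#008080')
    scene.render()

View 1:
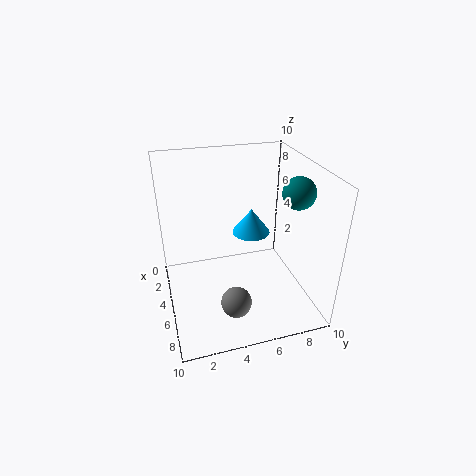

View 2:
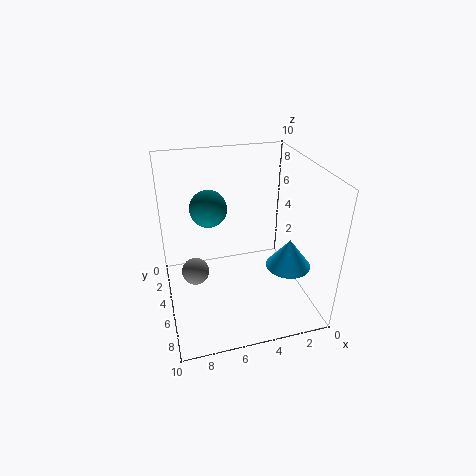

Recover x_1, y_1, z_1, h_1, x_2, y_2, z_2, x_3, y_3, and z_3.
x_1 = 2
y_1 = 7
z_1 = 3.5
h_1 = 2
x_2 = 8
y_2 = 4
z_2 = 2
x_3 = 7.5
y_3 = 8
z_3 = 9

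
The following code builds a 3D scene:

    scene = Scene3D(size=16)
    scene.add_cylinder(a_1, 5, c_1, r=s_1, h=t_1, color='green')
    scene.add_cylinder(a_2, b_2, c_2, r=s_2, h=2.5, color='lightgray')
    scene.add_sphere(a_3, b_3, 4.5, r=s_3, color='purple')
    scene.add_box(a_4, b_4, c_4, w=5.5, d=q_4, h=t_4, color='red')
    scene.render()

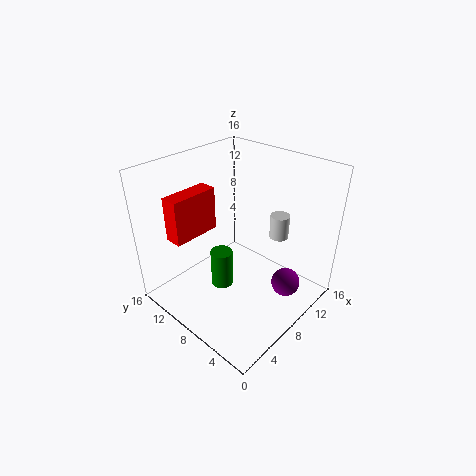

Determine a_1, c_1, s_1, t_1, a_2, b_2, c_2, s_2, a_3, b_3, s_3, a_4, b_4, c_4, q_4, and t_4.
a_1 = 2.5, c_1 = 7, s_1 = 1, t_1 = 3.5, a_2 = 10, b_2 = 4, c_2 = 9, s_2 = 1, a_3 = 9, b_3 = 2, s_3 = 1.5, a_4 = 2.5, b_4 = 11.5, c_4 = 8, q_4 = 2, t_4 = 5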